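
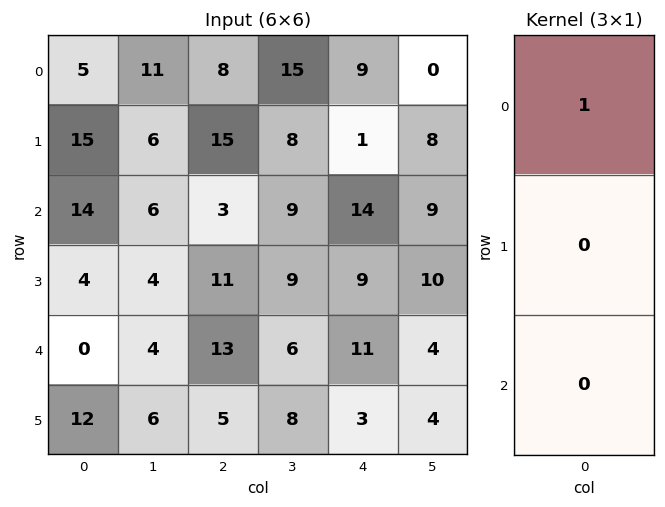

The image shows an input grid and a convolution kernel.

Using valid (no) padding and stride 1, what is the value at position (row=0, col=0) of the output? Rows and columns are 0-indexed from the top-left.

The receptive field on the input at this output position is [5 / 15 / 14]. Elementwise product with the kernel and sum: 5·1.

5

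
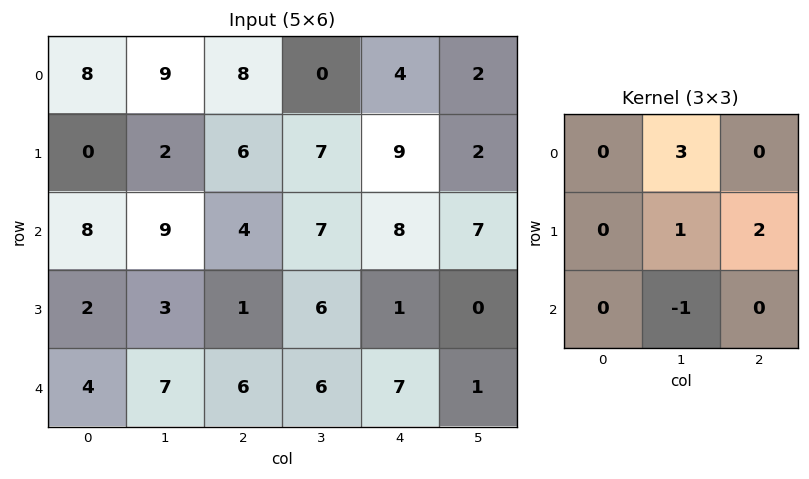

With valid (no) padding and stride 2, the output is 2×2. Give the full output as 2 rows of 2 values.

32 18
25 23

Output[0,0]: The receptive field on the input at this output position is [8 9 8 / 0 2 6 / 8 9 4]. Elementwise product with the kernel and sum: 9·3 + 2·1 + 6·2 + 9·-1.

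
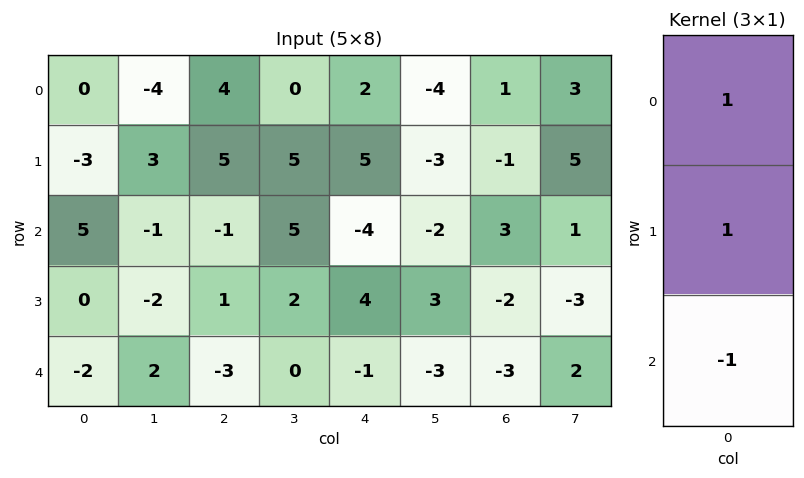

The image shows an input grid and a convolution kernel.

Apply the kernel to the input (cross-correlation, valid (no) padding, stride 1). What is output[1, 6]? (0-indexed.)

The receptive field on the input at this output position is [-1 / 3 / -2]. Elementwise product with the kernel and sum: -1·1 + 3·1 + -2·-1.

4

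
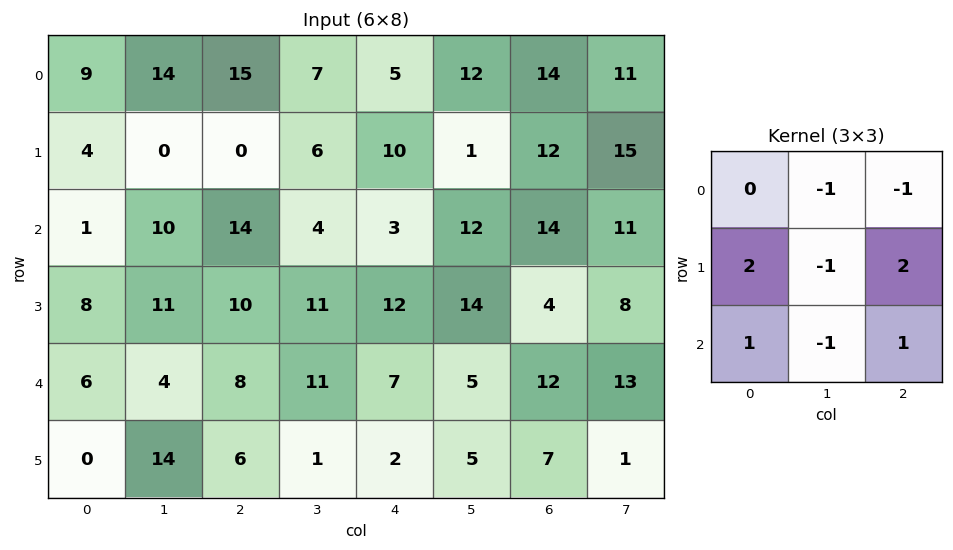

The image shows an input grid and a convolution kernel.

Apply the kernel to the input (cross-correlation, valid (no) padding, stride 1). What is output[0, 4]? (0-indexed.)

The receptive field on the input at this output position is [5 12 14 / 10 1 12 / 3 12 14]. Elementwise product with the kernel and sum: 12·-1 + 14·-1 + 10·2 + 1·-1 + 12·2 + 3·1 + 12·-1 + 14·1.

22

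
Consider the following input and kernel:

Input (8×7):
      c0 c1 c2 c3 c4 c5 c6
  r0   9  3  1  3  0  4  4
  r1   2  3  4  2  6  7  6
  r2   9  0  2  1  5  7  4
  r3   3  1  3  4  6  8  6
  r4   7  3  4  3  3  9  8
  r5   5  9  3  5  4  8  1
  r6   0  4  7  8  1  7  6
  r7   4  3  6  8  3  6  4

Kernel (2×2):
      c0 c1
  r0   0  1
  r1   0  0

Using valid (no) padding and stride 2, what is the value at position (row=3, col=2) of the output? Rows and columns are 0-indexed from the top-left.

The receptive field on the input at this output position is [1 7 / 3 6]. Elementwise product with the kernel and sum: 7·1.

7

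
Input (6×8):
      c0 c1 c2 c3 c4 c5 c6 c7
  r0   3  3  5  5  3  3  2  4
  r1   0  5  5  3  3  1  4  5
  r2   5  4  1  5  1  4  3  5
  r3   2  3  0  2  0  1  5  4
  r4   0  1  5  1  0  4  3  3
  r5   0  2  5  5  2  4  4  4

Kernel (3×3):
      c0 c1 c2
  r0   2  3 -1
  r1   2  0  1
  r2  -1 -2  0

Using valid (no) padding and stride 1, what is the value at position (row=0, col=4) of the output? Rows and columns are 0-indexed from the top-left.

14

The receptive field on the input at this output position is [3 3 2 / 3 1 4 / 1 4 3]. Elementwise product with the kernel and sum: 3·2 + 3·3 + 2·-1 + 3·2 + 4·1 + 1·-1 + 4·-2.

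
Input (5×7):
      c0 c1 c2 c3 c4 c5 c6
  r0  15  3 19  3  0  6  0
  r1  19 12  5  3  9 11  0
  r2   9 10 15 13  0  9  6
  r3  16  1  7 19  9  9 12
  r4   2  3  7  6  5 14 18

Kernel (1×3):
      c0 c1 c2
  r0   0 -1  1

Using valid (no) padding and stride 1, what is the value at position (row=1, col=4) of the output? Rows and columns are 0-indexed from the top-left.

-11

The receptive field on the input at this output position is [9 11 0]. Elementwise product with the kernel and sum: 11·-1 + 0·1.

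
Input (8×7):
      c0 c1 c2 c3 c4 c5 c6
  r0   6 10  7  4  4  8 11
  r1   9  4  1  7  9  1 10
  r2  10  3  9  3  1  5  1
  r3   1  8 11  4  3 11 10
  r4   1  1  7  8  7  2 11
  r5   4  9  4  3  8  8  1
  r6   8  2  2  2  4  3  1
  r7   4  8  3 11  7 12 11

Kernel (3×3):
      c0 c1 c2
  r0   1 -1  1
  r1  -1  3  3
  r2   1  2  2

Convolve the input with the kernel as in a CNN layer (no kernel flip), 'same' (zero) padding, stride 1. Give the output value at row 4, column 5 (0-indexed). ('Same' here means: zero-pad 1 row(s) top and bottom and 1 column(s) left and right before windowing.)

60

The receptive field on the zero-padded input at this output position is [3 11 10 / 7 2 11 / 8 8 1]. Elementwise product with the kernel and sum: 3·1 + 11·-1 + 10·1 + 7·-1 + 2·3 + 11·3 + 8·1 + 8·2 + 1·2.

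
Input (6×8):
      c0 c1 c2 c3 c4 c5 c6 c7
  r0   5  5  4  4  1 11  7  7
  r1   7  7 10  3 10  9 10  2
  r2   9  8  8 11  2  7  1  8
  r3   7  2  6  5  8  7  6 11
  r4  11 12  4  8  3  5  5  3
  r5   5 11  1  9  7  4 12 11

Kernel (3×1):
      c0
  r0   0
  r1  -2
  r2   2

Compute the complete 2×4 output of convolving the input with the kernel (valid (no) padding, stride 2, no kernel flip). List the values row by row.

4 -4 -16 -18
8 -4 -10 -2

Output[0,0]: The receptive field on the input at this output position is [5 / 7 / 9]. Elementwise product with the kernel and sum: 7·-2 + 9·2.
Output[0,1]: The receptive field on the input at this output position is [4 / 10 / 8]. Elementwise product with the kernel and sum: 10·-2 + 8·2.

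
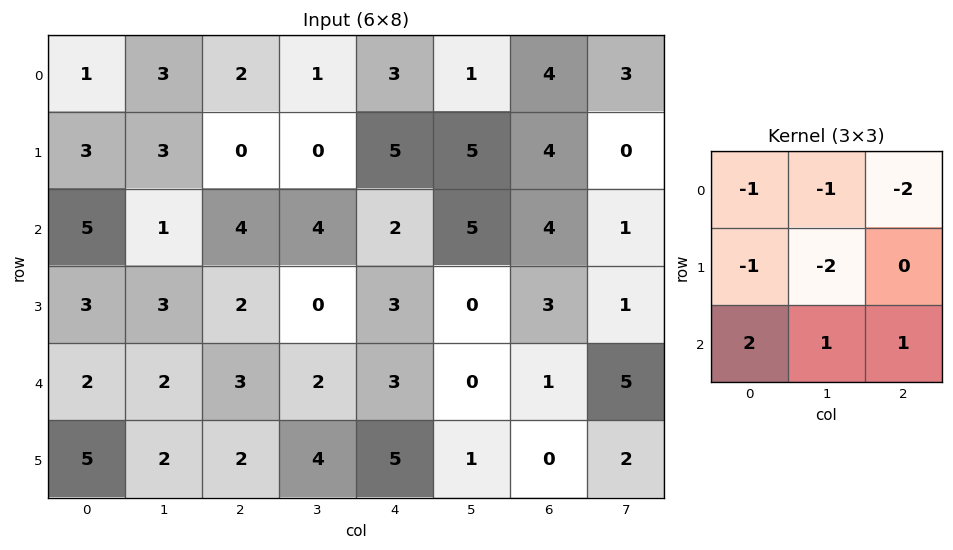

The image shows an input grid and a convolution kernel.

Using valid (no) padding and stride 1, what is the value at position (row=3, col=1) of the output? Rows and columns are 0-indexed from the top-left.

-3

The receptive field on the input at this output position is [3 2 0 / 2 3 2 / 2 2 4]. Elementwise product with the kernel and sum: 3·-1 + 2·-1 + 0·-2 + 2·-1 + 3·-2 + 2·2 + 2·1 + 4·1.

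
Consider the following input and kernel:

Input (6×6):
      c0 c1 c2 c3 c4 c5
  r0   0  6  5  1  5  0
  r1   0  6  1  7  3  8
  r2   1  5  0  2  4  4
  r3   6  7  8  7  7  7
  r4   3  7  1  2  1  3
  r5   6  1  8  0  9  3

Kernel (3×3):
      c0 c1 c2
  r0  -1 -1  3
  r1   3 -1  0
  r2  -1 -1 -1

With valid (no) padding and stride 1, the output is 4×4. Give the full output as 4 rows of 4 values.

-3 2 -1 2
-26 7 -23 -5
-6 4 23 14
-2 17 -10 0

Output[0,0]: The receptive field on the input at this output position is [0 6 5 / 0 6 1 / 1 5 0]. Elementwise product with the kernel and sum: 0·-1 + 6·-1 + 5·3 + 0·3 + 6·-1 + 1·-1 + 5·-1 + 0·-1.
Output[0,1]: The receptive field on the input at this output position is [6 5 1 / 6 1 7 / 5 0 2]. Elementwise product with the kernel and sum: 6·-1 + 5·-1 + 1·3 + 6·3 + 1·-1 + 5·-1 + 0·-1 + 2·-1.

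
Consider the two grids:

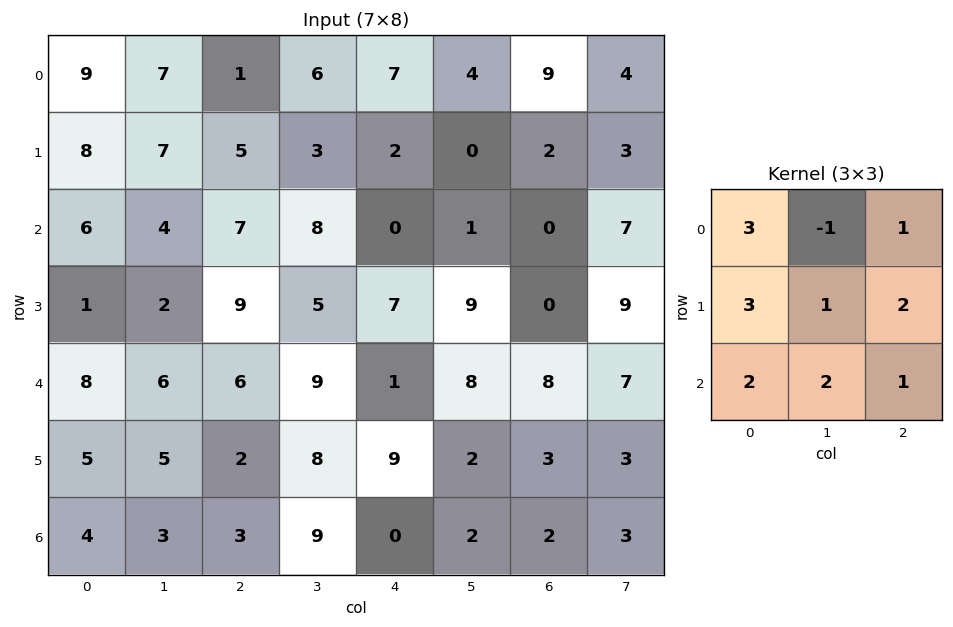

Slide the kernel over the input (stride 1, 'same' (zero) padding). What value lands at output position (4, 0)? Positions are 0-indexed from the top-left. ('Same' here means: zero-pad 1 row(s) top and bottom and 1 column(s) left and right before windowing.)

The receptive field on the zero-padded input at this output position is [0 1 2 / 0 8 6 / 0 5 5]. Elementwise product with the kernel and sum: 0·3 + 1·-1 + 2·1 + 0·3 + 8·1 + 6·2 + 0·2 + 5·2 + 5·1.

36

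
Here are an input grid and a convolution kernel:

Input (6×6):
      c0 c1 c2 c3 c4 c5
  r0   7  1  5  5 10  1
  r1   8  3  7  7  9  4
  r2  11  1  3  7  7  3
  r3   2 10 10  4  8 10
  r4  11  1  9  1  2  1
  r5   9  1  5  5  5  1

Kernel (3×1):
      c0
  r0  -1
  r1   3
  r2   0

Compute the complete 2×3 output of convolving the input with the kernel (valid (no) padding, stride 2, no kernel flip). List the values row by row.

17 16 17
-5 27 17

Output[0,0]: The receptive field on the input at this output position is [7 / 8 / 11]. Elementwise product with the kernel and sum: 7·-1 + 8·3.
Output[0,1]: The receptive field on the input at this output position is [5 / 7 / 3]. Elementwise product with the kernel and sum: 5·-1 + 7·3.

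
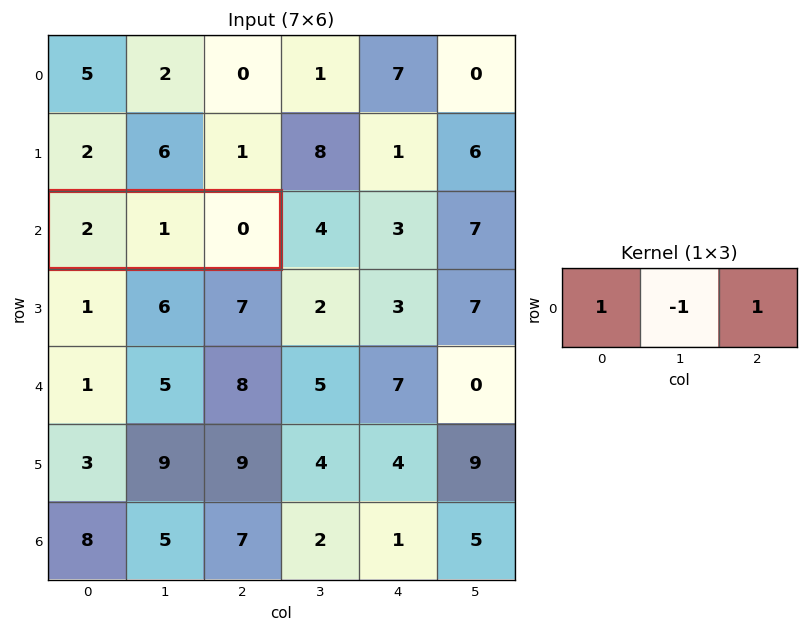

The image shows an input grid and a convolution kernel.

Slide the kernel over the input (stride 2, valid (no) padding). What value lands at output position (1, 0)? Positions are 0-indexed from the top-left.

1

The receptive field on the input at this output position is [2 1 0]. Elementwise product with the kernel and sum: 2·1 + 1·-1 + 0·1.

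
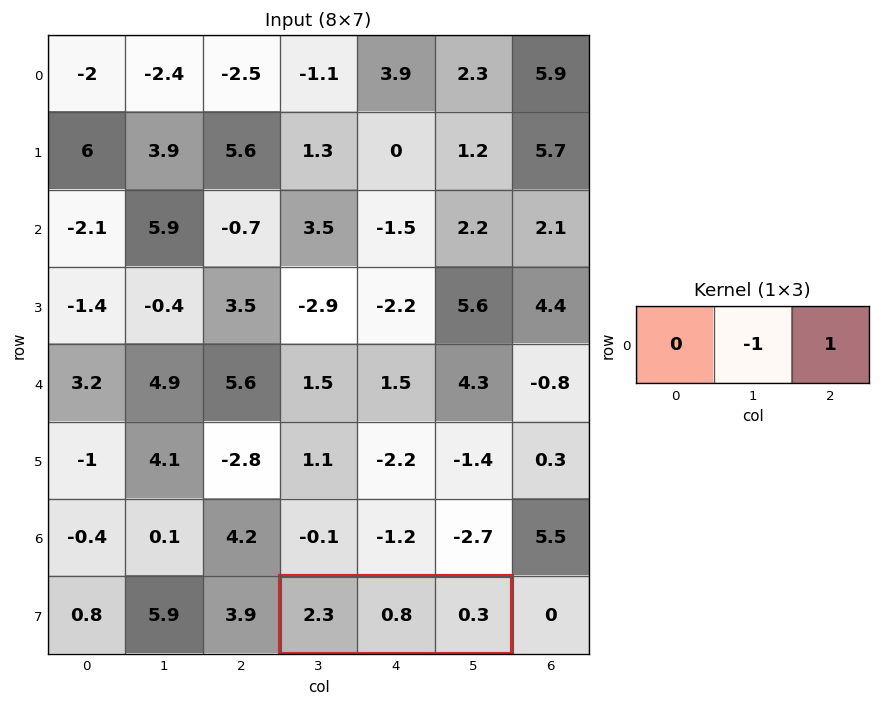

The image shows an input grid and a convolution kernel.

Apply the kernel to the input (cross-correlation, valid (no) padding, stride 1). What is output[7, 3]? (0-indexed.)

The receptive field on the input at this output position is [2.3 0.8 0.3]. Elementwise product with the kernel and sum: 0.8·-1 + 0.3·1.

-0.5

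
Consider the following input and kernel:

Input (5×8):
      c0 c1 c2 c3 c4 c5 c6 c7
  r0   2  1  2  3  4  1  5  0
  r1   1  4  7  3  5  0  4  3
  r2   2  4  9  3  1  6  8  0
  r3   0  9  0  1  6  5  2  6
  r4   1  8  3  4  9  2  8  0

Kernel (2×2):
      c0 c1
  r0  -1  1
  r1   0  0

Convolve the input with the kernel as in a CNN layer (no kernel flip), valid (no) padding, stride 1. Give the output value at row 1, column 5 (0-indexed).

The receptive field on the input at this output position is [0 4 / 6 8]. Elementwise product with the kernel and sum: 0·-1 + 4·1.

4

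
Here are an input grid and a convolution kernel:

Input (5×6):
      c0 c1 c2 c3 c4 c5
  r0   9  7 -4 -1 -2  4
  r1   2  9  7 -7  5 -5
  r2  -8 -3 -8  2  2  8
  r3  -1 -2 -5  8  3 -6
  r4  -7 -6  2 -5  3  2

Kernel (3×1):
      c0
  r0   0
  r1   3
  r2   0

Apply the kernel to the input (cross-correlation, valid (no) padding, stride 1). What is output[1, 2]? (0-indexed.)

-24

The receptive field on the input at this output position is [7 / -8 / -5]. Elementwise product with the kernel and sum: -8·3.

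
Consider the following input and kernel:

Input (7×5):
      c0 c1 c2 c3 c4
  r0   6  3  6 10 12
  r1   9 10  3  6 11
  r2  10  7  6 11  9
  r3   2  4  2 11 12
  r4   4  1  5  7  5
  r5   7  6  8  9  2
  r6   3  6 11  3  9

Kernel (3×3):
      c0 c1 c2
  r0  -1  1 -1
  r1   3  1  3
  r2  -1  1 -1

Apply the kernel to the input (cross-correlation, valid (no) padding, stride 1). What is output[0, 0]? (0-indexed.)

28

The receptive field on the input at this output position is [6 3 6 / 9 10 3 / 10 7 6]. Elementwise product with the kernel and sum: 6·-1 + 3·1 + 6·-1 + 9·3 + 10·1 + 3·3 + 10·-1 + 7·1 + 6·-1.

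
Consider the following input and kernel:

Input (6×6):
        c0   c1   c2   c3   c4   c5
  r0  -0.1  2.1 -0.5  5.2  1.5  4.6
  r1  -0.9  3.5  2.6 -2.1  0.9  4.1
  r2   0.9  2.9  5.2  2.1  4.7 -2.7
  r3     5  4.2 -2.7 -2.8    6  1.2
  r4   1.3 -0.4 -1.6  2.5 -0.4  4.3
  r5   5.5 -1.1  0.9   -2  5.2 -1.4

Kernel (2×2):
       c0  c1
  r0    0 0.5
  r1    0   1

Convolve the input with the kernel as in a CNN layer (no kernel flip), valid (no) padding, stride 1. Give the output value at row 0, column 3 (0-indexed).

The receptive field on the input at this output position is [5.2 1.5 / -2.1 0.9]. Elementwise product with the kernel and sum: 1.5·0.5 + 0.9·1.

1.65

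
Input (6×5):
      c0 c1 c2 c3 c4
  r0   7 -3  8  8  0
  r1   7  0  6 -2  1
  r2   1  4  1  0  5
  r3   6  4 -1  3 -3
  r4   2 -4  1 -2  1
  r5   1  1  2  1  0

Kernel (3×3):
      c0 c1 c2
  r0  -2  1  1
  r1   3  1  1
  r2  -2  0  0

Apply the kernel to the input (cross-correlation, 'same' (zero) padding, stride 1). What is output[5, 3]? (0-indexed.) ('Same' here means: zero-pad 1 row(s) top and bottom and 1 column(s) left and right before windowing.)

The receptive field on the zero-padded input at this output position is [1 -2 1 / 2 1 0 / 0 0 0]. Elementwise product with the kernel and sum: 1·-2 + -2·1 + 1·1 + 2·3 + 1·1 + 0·1 + 0·-2.

4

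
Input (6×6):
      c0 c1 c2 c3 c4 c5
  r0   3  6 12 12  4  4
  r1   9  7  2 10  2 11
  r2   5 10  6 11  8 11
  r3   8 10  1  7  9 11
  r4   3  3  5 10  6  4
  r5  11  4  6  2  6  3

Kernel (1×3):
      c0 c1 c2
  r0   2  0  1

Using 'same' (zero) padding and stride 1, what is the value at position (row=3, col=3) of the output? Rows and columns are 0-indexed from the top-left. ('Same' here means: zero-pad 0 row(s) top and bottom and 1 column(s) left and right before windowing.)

The receptive field on the zero-padded input at this output position is [1 7 9]. Elementwise product with the kernel and sum: 1·2 + 9·1.

11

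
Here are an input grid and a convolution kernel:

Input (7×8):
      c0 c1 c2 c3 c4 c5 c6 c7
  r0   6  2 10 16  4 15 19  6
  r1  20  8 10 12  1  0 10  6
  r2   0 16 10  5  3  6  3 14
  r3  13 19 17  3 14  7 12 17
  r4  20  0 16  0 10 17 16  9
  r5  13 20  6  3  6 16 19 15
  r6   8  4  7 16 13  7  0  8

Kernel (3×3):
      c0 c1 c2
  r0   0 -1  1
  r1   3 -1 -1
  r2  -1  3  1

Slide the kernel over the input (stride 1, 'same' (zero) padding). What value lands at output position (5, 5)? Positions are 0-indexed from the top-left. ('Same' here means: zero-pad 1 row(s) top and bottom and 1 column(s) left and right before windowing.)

The receptive field on the zero-padded input at this output position is [10 17 16 / 6 16 19 / 13 7 0]. Elementwise product with the kernel and sum: 17·-1 + 16·1 + 6·3 + 16·-1 + 19·-1 + 13·-1 + 7·3 + 0·1.

-10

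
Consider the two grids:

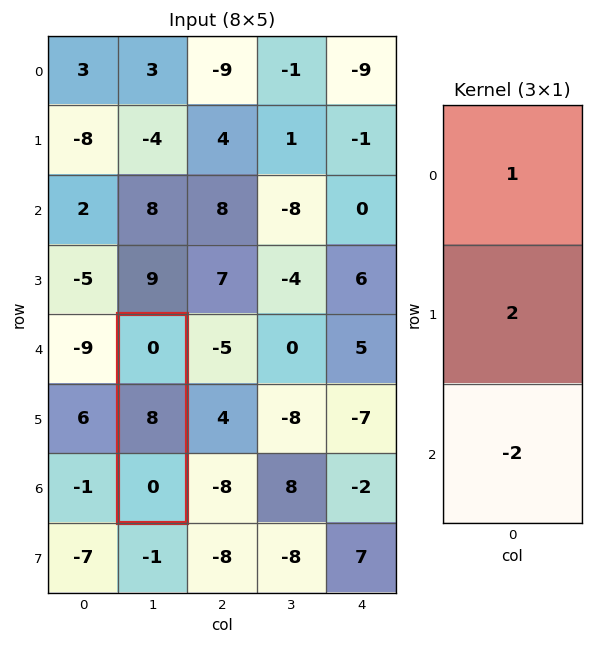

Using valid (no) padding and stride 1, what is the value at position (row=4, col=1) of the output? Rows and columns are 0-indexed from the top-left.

The receptive field on the input at this output position is [0 / 8 / 0]. Elementwise product with the kernel and sum: 0·1 + 8·2 + 0·-2.

16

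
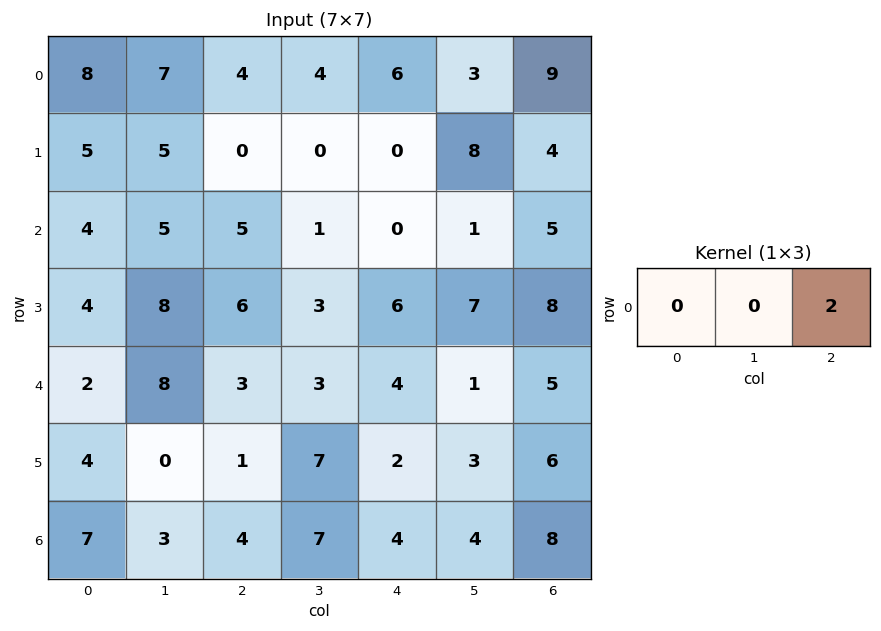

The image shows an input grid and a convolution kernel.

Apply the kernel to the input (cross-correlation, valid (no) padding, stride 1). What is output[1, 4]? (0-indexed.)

8

The receptive field on the input at this output position is [0 8 4]. Elementwise product with the kernel and sum: 4·2.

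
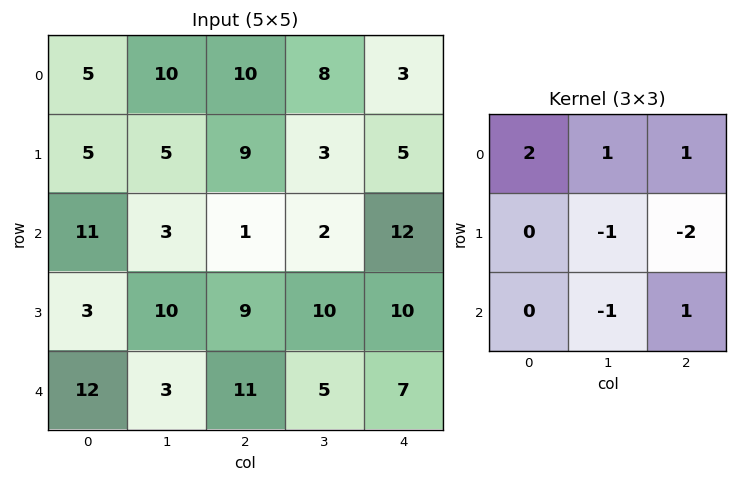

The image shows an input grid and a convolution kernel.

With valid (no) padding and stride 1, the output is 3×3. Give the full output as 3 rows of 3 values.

5 24 28
18 18 0
6 -26 -12

Output[0,0]: The receptive field on the input at this output position is [5 10 10 / 5 5 9 / 11 3 1]. Elementwise product with the kernel and sum: 5·2 + 10·1 + 10·1 + 5·-1 + 9·-2 + 3·-1 + 1·1.
Output[0,1]: The receptive field on the input at this output position is [10 10 8 / 5 9 3 / 3 1 2]. Elementwise product with the kernel and sum: 10·2 + 10·1 + 8·1 + 9·-1 + 3·-2 + 1·-1 + 2·1.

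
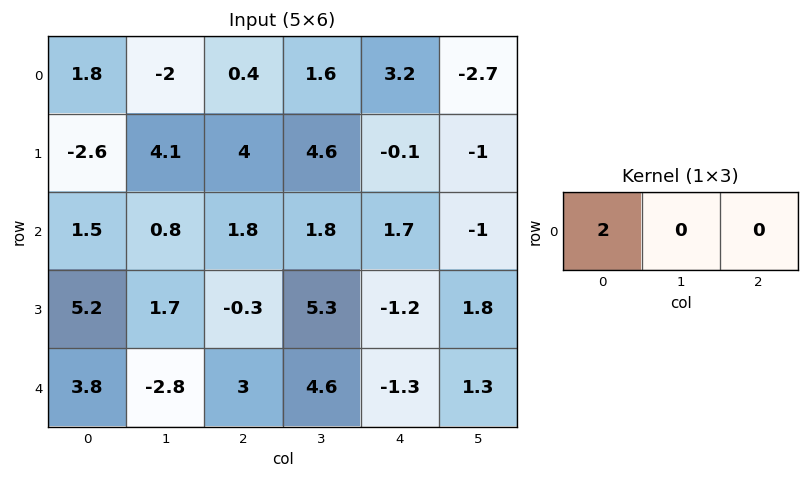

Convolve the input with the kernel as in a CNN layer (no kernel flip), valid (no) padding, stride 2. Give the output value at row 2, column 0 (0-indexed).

7.6

The receptive field on the input at this output position is [3.8 -2.8 3]. Elementwise product with the kernel and sum: 3.8·2.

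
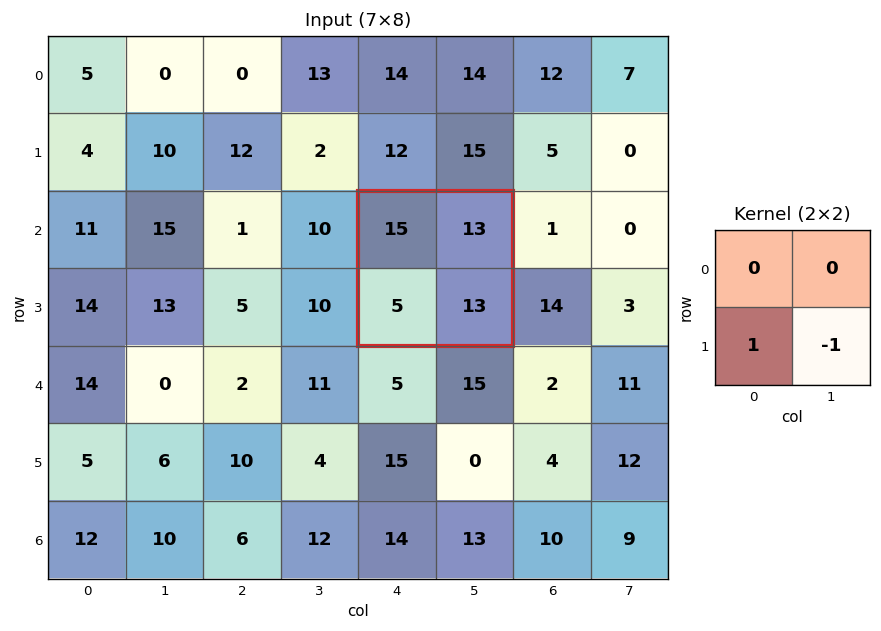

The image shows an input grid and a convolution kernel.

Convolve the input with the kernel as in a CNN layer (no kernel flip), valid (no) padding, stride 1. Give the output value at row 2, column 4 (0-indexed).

The receptive field on the input at this output position is [15 13 / 5 13]. Elementwise product with the kernel and sum: 5·1 + 13·-1.

-8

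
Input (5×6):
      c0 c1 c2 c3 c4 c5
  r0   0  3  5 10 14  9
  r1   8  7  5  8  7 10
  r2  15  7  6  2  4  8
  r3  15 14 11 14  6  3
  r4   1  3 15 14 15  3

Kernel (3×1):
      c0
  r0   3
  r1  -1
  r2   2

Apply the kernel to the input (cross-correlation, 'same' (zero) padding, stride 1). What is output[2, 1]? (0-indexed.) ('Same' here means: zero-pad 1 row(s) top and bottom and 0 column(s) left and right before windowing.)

The receptive field on the zero-padded input at this output position is [7 / 7 / 14]. Elementwise product with the kernel and sum: 7·3 + 7·-1 + 14·2.

42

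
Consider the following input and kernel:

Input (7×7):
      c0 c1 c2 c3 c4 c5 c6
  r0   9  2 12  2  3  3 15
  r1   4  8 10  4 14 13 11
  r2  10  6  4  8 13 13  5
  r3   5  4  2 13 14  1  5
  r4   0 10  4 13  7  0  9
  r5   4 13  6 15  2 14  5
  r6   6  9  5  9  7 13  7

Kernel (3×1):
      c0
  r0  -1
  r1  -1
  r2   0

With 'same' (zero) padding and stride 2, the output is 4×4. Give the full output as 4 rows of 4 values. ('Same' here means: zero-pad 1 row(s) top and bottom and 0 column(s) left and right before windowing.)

-9 -12 -3 -15
-14 -14 -27 -16
-5 -6 -21 -14
-10 -11 -9 -12

Output[0,0]: The receptive field on the zero-padded input at this output position is [0 / 9 / 4]. Elementwise product with the kernel and sum: 0·-1 + 9·-1.
Output[0,1]: The receptive field on the zero-padded input at this output position is [0 / 12 / 10]. Elementwise product with the kernel and sum: 0·-1 + 12·-1.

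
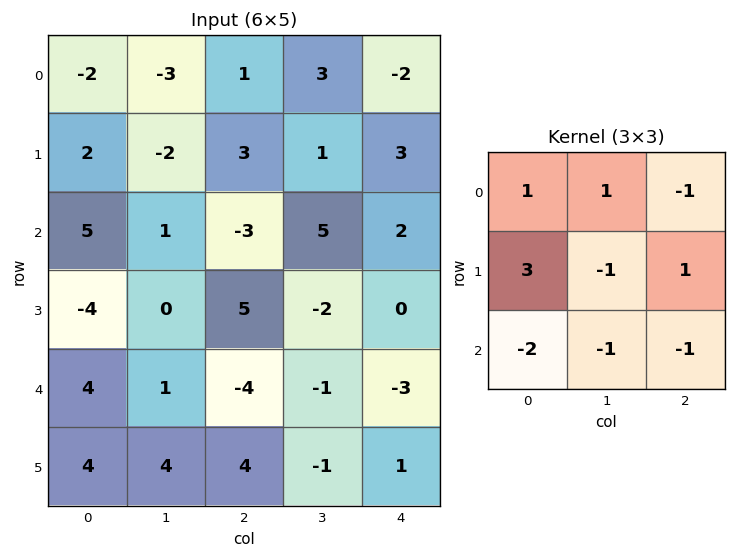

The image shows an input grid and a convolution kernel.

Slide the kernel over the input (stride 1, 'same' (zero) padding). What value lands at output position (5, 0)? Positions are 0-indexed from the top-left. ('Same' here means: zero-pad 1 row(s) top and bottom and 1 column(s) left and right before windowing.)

3

The receptive field on the zero-padded input at this output position is [0 4 1 / 0 4 4 / 0 0 0]. Elementwise product with the kernel and sum: 0·1 + 4·1 + 1·-1 + 0·3 + 4·-1 + 4·1 + 0·-2 + 0·-1 + 0·-1.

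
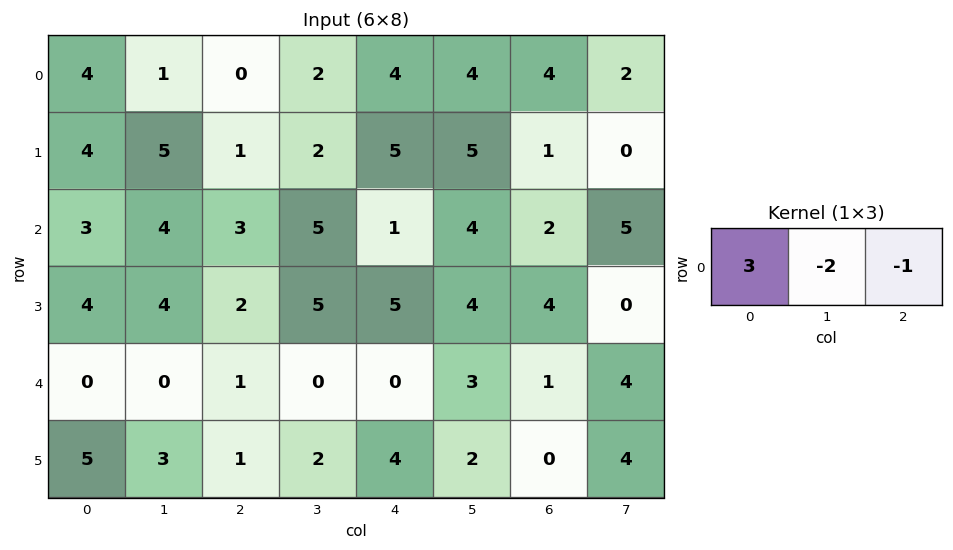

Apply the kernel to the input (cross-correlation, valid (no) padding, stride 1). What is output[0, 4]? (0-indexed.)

0

The receptive field on the input at this output position is [4 4 4]. Elementwise product with the kernel and sum: 4·3 + 4·-2 + 4·-1.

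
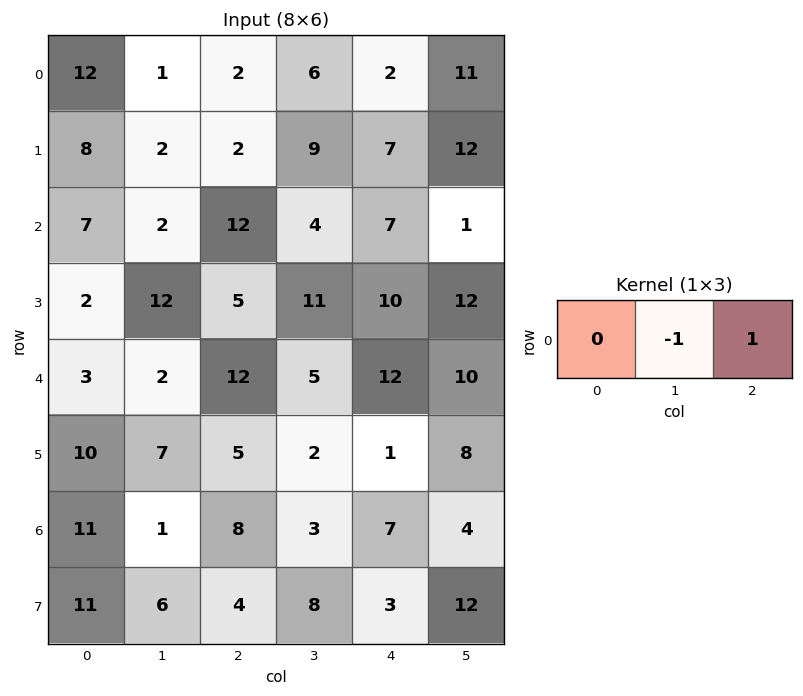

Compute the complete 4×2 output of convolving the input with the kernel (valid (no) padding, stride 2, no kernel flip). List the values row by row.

1 -4
10 3
10 7
7 4

Output[0,0]: The receptive field on the input at this output position is [12 1 2]. Elementwise product with the kernel and sum: 1·-1 + 2·1.
Output[0,1]: The receptive field on the input at this output position is [2 6 2]. Elementwise product with the kernel and sum: 6·-1 + 2·1.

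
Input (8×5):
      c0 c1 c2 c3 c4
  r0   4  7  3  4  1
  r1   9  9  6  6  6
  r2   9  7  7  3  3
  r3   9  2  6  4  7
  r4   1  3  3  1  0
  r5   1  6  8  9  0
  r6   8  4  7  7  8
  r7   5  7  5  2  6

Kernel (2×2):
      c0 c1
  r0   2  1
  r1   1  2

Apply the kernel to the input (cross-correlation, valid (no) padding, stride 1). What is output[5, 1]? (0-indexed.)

The receptive field on the input at this output position is [6 8 / 4 7]. Elementwise product with the kernel and sum: 6·2 + 8·1 + 4·1 + 7·2.

38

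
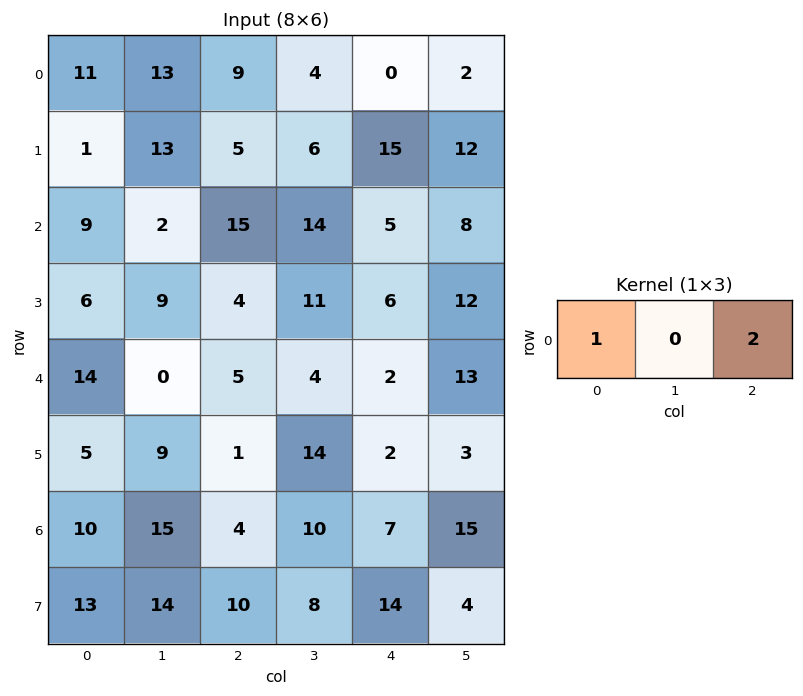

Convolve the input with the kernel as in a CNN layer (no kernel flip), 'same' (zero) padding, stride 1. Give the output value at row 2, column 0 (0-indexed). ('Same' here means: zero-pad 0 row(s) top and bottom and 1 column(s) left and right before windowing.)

4

The receptive field on the zero-padded input at this output position is [0 9 2]. Elementwise product with the kernel and sum: 0·1 + 2·2.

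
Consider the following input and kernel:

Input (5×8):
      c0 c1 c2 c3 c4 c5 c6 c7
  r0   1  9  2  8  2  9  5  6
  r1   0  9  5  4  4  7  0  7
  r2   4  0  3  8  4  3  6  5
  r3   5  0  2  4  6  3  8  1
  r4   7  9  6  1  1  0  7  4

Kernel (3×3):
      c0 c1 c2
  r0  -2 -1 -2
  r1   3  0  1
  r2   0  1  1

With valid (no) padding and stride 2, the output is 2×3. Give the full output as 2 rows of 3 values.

-7 15 -2
18 -8 10

Output[0,0]: The receptive field on the input at this output position is [1 9 2 / 0 9 5 / 4 0 3]. Elementwise product with the kernel and sum: 1·-2 + 9·-1 + 2·-2 + 0·3 + 5·1 + 0·1 + 3·1.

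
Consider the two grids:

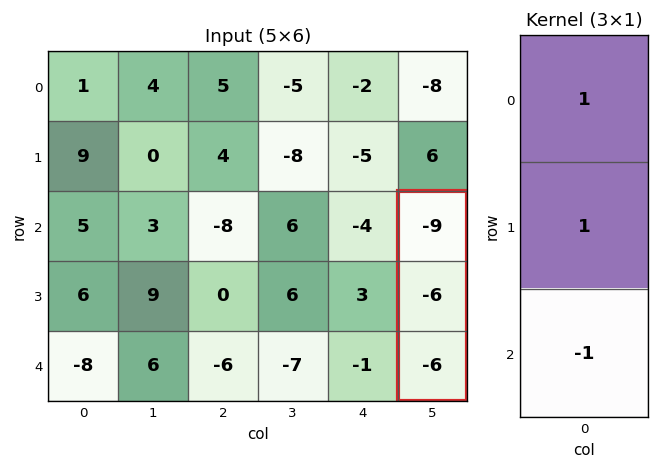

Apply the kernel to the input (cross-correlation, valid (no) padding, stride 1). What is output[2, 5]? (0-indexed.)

-9

The receptive field on the input at this output position is [-9 / -6 / -6]. Elementwise product with the kernel and sum: -9·1 + -6·1 + -6·-1.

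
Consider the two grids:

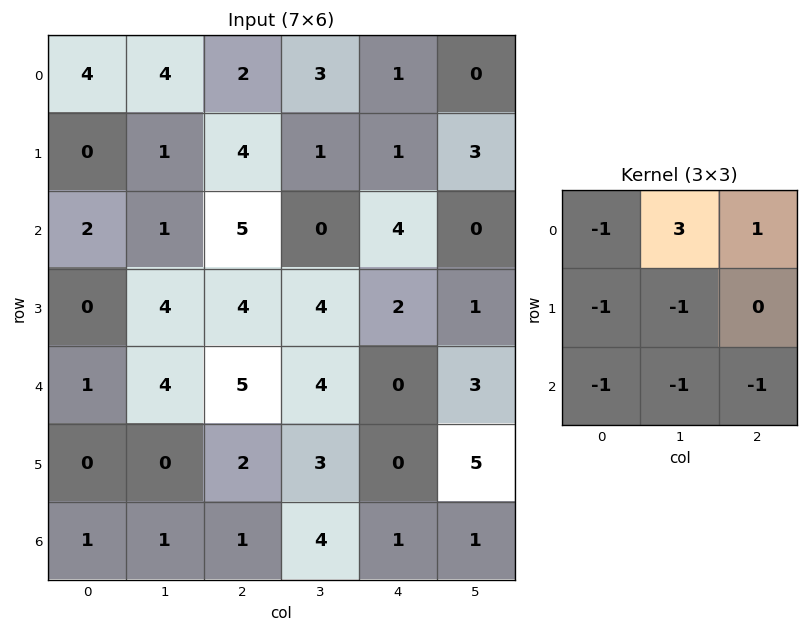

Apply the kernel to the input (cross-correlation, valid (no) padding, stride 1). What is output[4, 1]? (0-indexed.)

The receptive field on the input at this output position is [4 5 4 / 0 2 3 / 1 1 4]. Elementwise product with the kernel and sum: 4·-1 + 5·3 + 4·1 + 0·-1 + 2·-1 + 1·-1 + 1·-1 + 4·-1.

7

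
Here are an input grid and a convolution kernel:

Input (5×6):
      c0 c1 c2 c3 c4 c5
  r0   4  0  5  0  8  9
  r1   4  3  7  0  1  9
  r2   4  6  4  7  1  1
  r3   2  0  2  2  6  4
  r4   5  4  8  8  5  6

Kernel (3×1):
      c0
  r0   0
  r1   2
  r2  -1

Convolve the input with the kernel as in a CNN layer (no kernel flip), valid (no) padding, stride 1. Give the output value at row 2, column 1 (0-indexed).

-4

The receptive field on the input at this output position is [6 / 0 / 4]. Elementwise product with the kernel and sum: 0·2 + 4·-1.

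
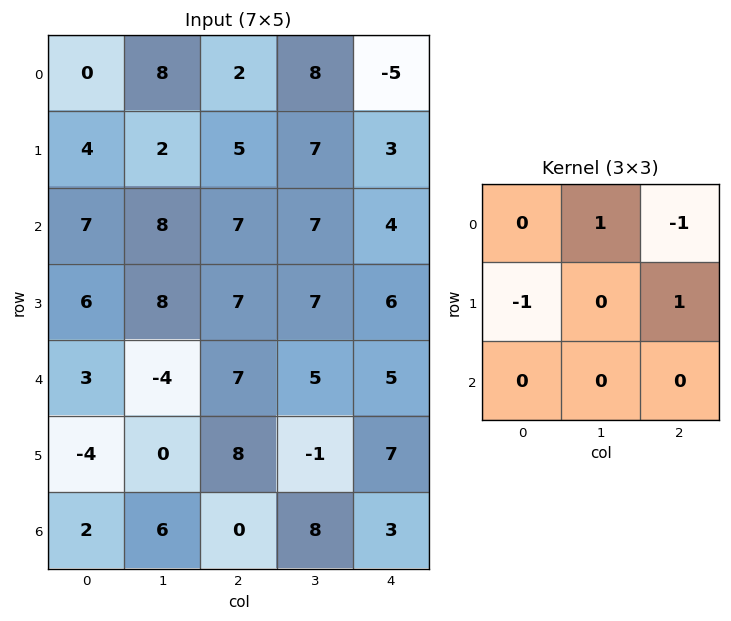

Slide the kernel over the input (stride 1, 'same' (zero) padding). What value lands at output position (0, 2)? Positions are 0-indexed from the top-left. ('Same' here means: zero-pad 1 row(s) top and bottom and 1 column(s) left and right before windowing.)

0

The receptive field on the zero-padded input at this output position is [0 0 0 / 8 2 8 / 2 5 7]. Elementwise product with the kernel and sum: 0·1 + 0·-1 + 8·-1 + 8·1.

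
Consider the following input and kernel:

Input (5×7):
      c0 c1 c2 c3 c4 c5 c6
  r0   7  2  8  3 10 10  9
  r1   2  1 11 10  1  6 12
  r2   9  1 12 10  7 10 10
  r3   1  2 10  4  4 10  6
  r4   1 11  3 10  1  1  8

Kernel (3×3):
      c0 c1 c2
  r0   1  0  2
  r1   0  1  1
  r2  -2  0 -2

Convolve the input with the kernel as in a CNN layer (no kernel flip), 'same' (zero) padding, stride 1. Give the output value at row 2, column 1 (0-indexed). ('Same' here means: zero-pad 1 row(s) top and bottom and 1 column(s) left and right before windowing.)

15

The receptive field on the zero-padded input at this output position is [2 1 11 / 9 1 12 / 1 2 10]. Elementwise product with the kernel and sum: 2·1 + 11·2 + 1·1 + 12·1 + 1·-2 + 10·-2.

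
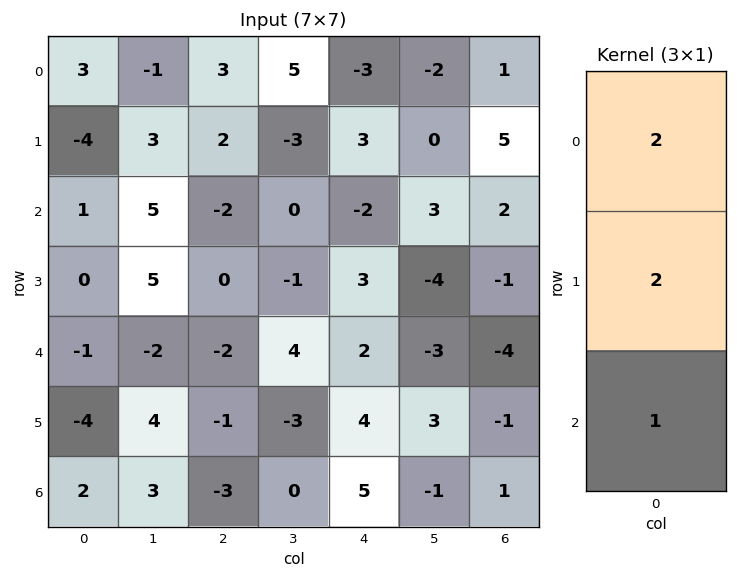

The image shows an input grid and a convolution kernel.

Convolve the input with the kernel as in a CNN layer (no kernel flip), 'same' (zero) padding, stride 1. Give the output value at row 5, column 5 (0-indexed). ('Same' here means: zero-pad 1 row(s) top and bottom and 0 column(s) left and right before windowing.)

The receptive field on the zero-padded input at this output position is [-3 / 3 / -1]. Elementwise product with the kernel and sum: -3·2 + 3·2 + -1·1.

-1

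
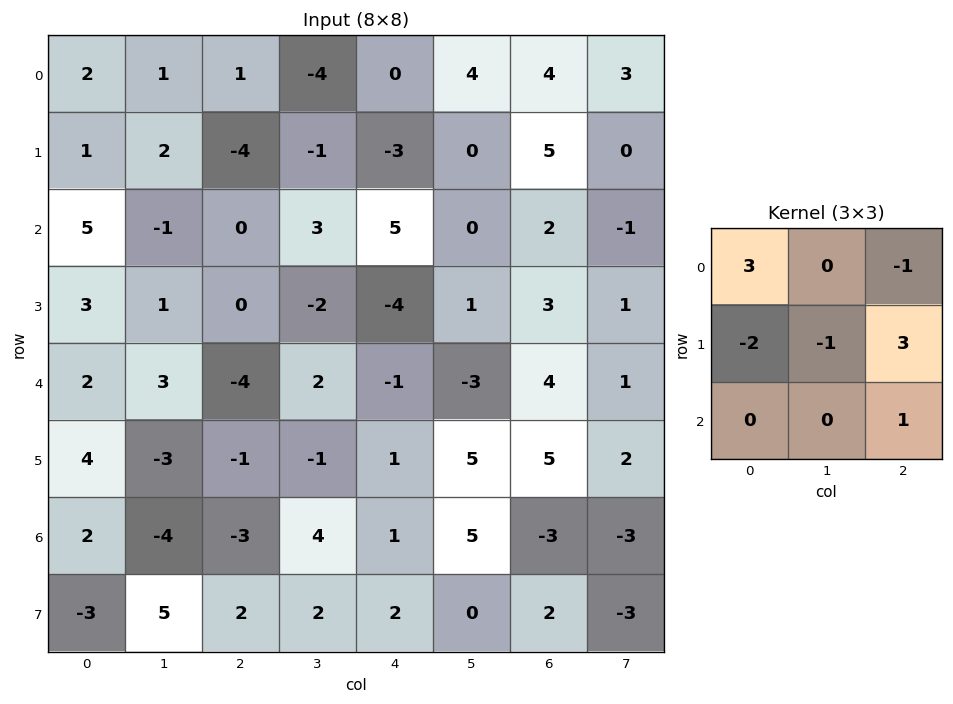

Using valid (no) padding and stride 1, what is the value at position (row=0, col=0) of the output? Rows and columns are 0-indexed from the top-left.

-11

The receptive field on the input at this output position is [2 1 1 / 1 2 -4 / 5 -1 0]. Elementwise product with the kernel and sum: 2·3 + 1·-1 + 1·-2 + 2·-1 + -4·3 + 0·1.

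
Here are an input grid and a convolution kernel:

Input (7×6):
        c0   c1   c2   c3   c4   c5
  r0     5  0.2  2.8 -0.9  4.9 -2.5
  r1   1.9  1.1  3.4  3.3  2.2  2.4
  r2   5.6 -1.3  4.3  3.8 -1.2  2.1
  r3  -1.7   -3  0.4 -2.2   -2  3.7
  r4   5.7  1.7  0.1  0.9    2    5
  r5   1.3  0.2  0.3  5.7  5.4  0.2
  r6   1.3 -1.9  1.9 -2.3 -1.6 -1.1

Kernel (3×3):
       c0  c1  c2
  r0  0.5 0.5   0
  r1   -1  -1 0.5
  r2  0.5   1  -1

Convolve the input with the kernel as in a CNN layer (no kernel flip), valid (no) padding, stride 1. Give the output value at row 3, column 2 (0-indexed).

The receptive field on the input at this output position is [0.4 -2.2 -2 / 0.1 0.9 2 / 0.3 5.7 5.4]. Elementwise product with the kernel and sum: 0.4·0.5 + -2.2·0.5 + 0.1·-1 + 0.9·-1 + 2·0.5 + 0.3·0.5 + 5.7·1 + 5.4·-1.

-0.45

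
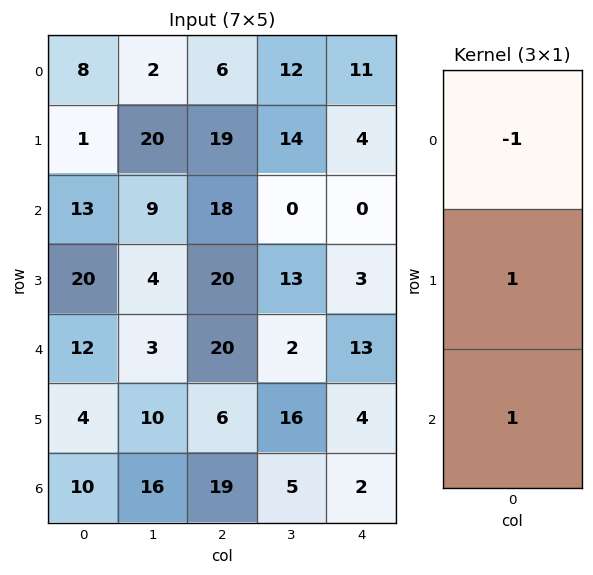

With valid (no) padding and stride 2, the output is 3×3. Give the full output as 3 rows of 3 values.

6 31 -7
19 22 16
2 5 -7

Output[0,0]: The receptive field on the input at this output position is [8 / 1 / 13]. Elementwise product with the kernel and sum: 8·-1 + 1·1 + 13·1.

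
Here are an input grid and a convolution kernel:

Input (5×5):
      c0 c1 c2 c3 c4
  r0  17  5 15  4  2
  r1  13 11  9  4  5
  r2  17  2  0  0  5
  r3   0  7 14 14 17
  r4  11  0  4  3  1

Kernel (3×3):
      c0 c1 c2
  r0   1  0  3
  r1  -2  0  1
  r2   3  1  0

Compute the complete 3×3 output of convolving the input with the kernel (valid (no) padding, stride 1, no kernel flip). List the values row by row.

98 5 8
13 54 85
64 6 19

Output[0,0]: The receptive field on the input at this output position is [17 5 15 / 13 11 9 / 17 2 0]. Elementwise product with the kernel and sum: 17·1 + 15·3 + 13·-2 + 9·1 + 17·3 + 2·1.
Output[0,1]: The receptive field on the input at this output position is [5 15 4 / 11 9 4 / 2 0 0]. Elementwise product with the kernel and sum: 5·1 + 4·3 + 11·-2 + 4·1 + 2·3 + 0·1.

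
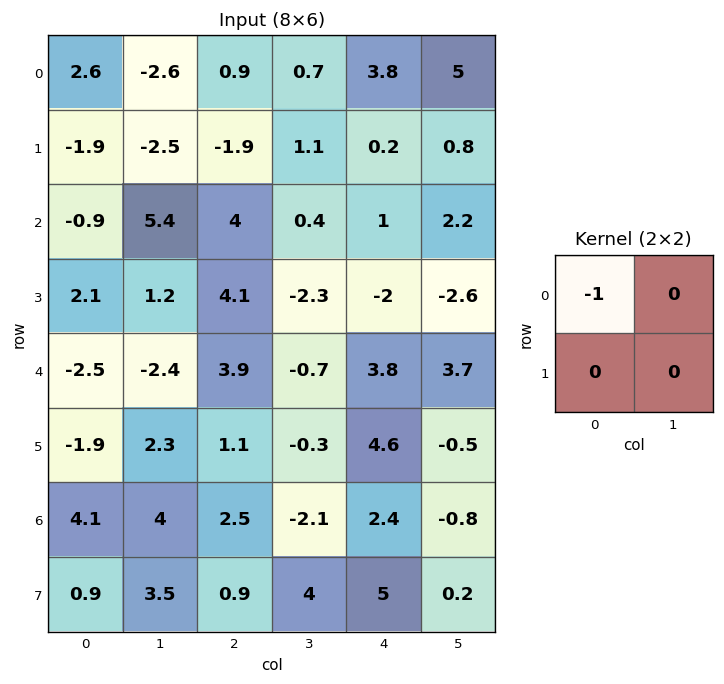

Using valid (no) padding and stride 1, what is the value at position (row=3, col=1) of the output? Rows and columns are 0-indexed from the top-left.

The receptive field on the input at this output position is [1.2 4.1 / -2.4 3.9]. Elementwise product with the kernel and sum: 1.2·-1.

-1.2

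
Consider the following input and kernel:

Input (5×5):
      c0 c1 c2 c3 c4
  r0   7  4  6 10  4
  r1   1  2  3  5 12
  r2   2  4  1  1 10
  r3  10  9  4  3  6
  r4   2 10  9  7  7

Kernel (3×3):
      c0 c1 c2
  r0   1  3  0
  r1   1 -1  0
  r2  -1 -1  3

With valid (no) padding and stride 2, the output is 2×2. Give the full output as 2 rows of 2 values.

15 62
30 10

Output[0,0]: The receptive field on the input at this output position is [7 4 6 / 1 2 3 / 2 4 1]. Elementwise product with the kernel and sum: 7·1 + 4·3 + 1·1 + 2·-1 + 2·-1 + 4·-1 + 1·3.
Output[0,1]: The receptive field on the input at this output position is [6 10 4 / 3 5 12 / 1 1 10]. Elementwise product with the kernel and sum: 6·1 + 10·3 + 3·1 + 5·-1 + 1·-1 + 1·-1 + 10·3.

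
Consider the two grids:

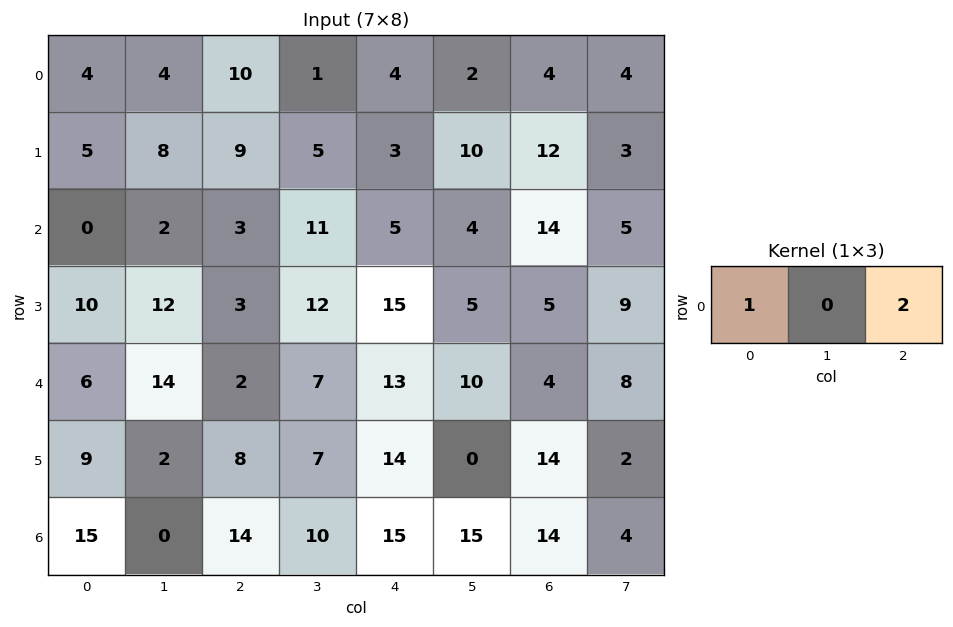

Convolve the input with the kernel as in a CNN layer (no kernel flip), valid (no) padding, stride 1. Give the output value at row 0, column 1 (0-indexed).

The receptive field on the input at this output position is [4 10 1]. Elementwise product with the kernel and sum: 4·1 + 1·2.

6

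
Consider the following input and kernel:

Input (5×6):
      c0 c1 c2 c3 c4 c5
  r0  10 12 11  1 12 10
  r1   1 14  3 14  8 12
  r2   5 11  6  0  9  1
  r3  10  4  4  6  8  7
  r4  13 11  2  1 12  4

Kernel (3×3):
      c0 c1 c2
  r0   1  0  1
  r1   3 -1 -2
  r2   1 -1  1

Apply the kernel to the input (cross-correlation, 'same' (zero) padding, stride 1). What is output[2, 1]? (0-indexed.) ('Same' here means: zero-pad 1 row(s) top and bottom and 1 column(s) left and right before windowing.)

6

The receptive field on the zero-padded input at this output position is [1 14 3 / 5 11 6 / 10 4 4]. Elementwise product with the kernel and sum: 1·1 + 3·1 + 5·3 + 11·-1 + 6·-2 + 10·1 + 4·-1 + 4·1.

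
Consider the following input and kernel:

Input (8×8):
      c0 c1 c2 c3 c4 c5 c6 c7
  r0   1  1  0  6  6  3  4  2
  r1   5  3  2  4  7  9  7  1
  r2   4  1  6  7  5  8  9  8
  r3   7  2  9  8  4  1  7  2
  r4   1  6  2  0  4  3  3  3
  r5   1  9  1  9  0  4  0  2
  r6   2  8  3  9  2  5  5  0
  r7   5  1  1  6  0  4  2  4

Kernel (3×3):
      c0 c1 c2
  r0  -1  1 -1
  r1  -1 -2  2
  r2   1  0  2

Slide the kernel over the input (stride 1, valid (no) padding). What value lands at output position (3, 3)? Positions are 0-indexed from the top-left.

10

The receptive field on the input at this output position is [8 4 1 / 0 4 3 / 9 0 4]. Elementwise product with the kernel and sum: 8·-1 + 4·1 + 1·-1 + 0·-1 + 4·-2 + 3·2 + 9·1 + 4·2.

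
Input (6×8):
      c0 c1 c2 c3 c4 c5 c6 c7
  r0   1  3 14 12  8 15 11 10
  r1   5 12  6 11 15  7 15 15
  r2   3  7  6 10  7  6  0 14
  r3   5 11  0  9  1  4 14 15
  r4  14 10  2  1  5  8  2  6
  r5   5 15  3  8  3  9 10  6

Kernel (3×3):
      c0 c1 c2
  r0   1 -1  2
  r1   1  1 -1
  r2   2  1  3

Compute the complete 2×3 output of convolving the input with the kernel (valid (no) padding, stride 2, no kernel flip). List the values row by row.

68 63 42
68 38 16

Output[0,0]: The receptive field on the input at this output position is [1 3 14 / 5 12 6 / 3 7 6]. Elementwise product with the kernel and sum: 1·1 + 3·-1 + 14·2 + 5·1 + 12·1 + 6·-1 + 3·2 + 7·1 + 6·3.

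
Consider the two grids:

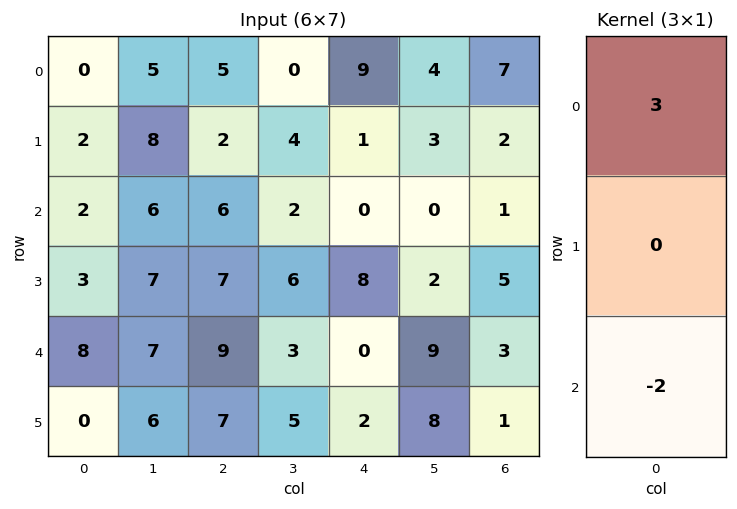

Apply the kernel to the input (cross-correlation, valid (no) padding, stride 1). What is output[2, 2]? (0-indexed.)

The receptive field on the input at this output position is [6 / 7 / 9]. Elementwise product with the kernel and sum: 6·3 + 9·-2.

0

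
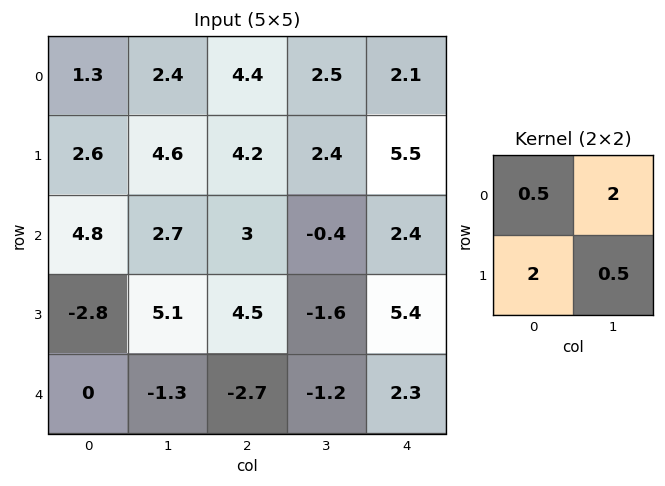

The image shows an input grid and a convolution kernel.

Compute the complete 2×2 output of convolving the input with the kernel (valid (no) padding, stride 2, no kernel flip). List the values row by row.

Output[0,0]: The receptive field on the input at this output position is [1.3 2.4 / 2.6 4.6]. Elementwise product with the kernel and sum: 1.3·0.5 + 2.4·2 + 2.6·2 + 4.6·0.5.
Output[0,1]: The receptive field on the input at this output position is [4.4 2.5 / 4.2 2.4]. Elementwise product with the kernel and sum: 4.4·0.5 + 2.5·2 + 4.2·2 + 2.4·0.5.

12.95 16.8
4.75 8.9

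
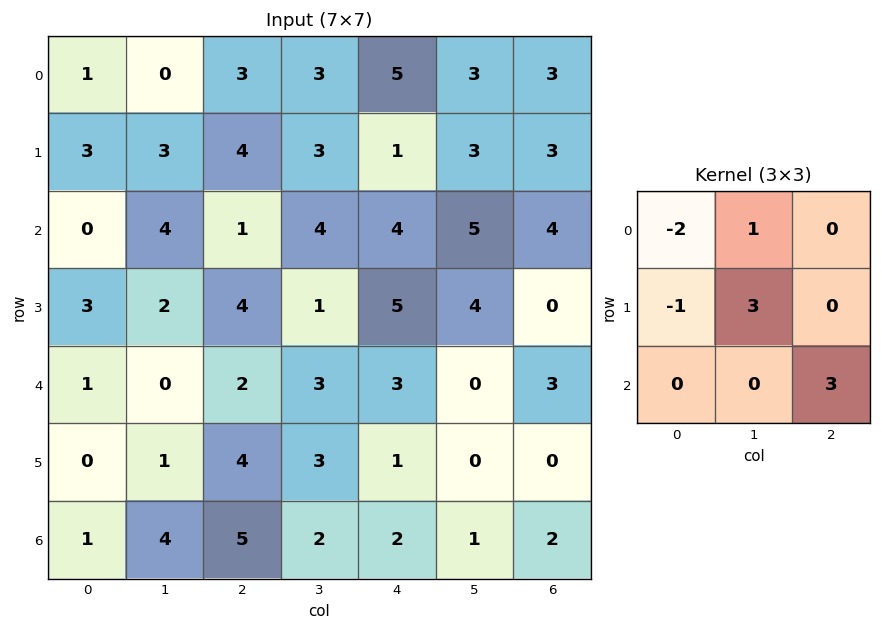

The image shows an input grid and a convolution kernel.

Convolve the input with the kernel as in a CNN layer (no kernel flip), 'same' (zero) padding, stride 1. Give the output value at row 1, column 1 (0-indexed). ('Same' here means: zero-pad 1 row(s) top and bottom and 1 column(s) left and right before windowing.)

7

The receptive field on the zero-padded input at this output position is [1 0 3 / 3 3 4 / 0 4 1]. Elementwise product with the kernel and sum: 1·-2 + 0·1 + 3·-1 + 3·3 + 1·3.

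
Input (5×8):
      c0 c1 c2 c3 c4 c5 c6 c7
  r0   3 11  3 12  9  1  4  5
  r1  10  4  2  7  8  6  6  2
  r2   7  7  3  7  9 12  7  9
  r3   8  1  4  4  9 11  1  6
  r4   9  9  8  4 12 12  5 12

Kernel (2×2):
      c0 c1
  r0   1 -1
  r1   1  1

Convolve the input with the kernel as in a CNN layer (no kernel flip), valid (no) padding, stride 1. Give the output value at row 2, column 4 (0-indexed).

17

The receptive field on the input at this output position is [9 12 / 9 11]. Elementwise product with the kernel and sum: 9·1 + 12·-1 + 9·1 + 11·1.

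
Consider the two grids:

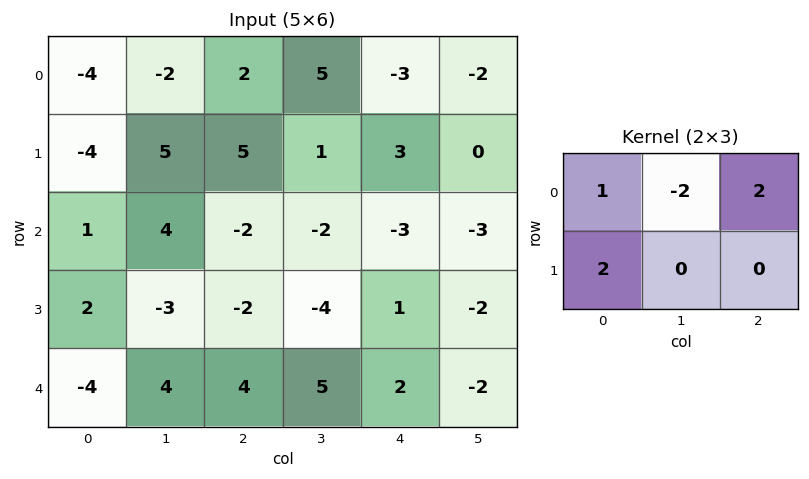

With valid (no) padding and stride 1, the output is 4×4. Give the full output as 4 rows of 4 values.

-4 14 -4 9
-2 5 5 -9
-7 -2 -8 -10
-4 1 16 0

Output[0,0]: The receptive field on the input at this output position is [-4 -2 2 / -4 5 5]. Elementwise product with the kernel and sum: -4·1 + -2·-2 + 2·2 + -4·2.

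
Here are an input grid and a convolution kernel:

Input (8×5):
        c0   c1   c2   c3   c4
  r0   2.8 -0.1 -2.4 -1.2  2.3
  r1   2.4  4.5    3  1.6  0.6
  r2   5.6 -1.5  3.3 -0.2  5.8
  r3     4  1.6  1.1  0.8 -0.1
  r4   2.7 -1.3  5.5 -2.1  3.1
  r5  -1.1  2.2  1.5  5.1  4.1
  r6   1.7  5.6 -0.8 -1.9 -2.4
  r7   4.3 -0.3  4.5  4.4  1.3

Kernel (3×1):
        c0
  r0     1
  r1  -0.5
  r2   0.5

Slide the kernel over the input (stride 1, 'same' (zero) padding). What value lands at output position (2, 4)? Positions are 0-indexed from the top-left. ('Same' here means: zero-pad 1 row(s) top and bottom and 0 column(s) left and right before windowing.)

The receptive field on the zero-padded input at this output position is [0.6 / 5.8 / -0.1]. Elementwise product with the kernel and sum: 0.6·1 + 5.8·-0.5 + -0.1·0.5.

-2.35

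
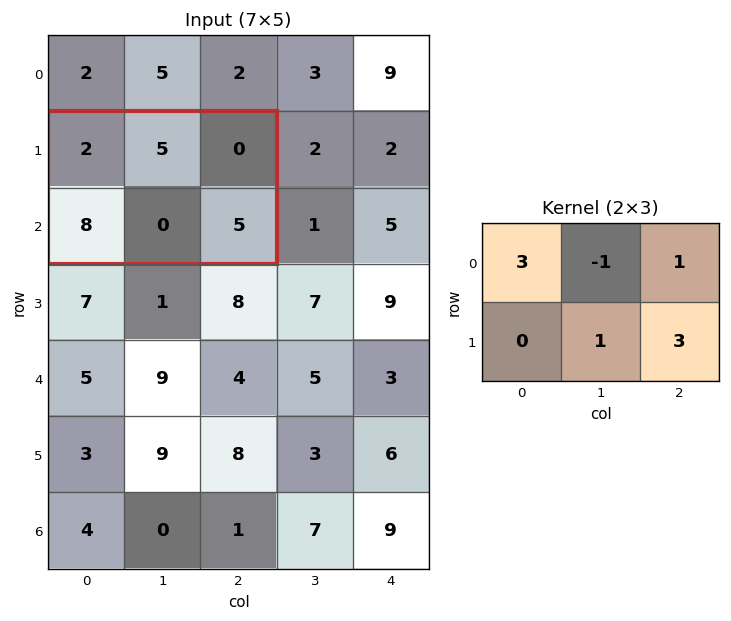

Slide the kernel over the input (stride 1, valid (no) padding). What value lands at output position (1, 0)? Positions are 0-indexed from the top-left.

The receptive field on the input at this output position is [2 5 0 / 8 0 5]. Elementwise product with the kernel and sum: 2·3 + 5·-1 + 0·1 + 0·1 + 5·3.

16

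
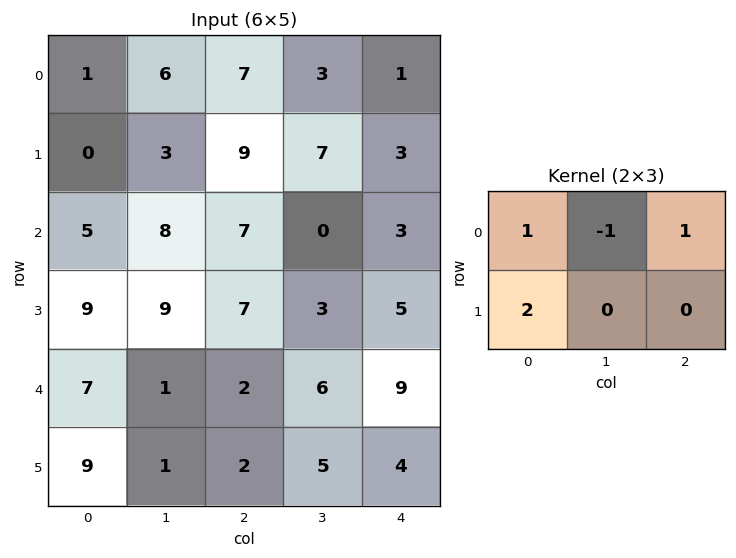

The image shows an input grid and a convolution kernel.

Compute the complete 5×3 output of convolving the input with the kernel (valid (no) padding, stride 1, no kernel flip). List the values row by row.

Output[0,0]: The receptive field on the input at this output position is [1 6 7 / 0 3 9]. Elementwise product with the kernel and sum: 1·1 + 6·-1 + 7·1 + 0·2.
Output[0,1]: The receptive field on the input at this output position is [6 7 3 / 3 9 7]. Elementwise product with the kernel and sum: 6·1 + 7·-1 + 3·1 + 3·2.

2 8 23
16 17 19
22 19 24
21 7 13
26 7 9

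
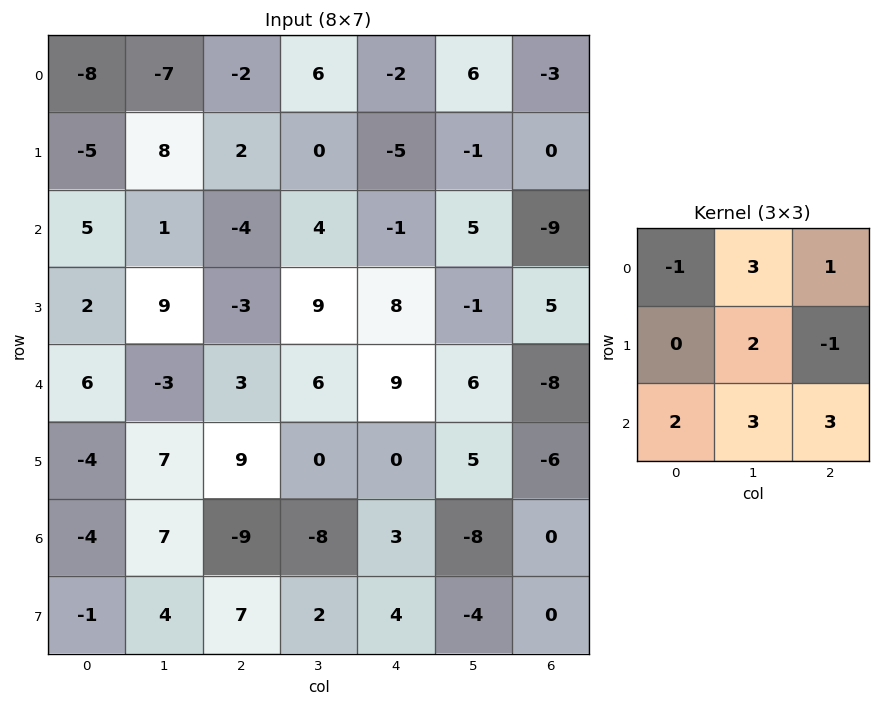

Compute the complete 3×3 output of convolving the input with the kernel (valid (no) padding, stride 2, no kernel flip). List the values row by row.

0 24 1
27 76 12
-21 -9 -1

Output[0,0]: The receptive field on the input at this output position is [-8 -7 -2 / -5 8 2 / 5 1 -4]. Elementwise product with the kernel and sum: -8·-1 + -7·3 + -2·1 + 8·2 + 2·-1 + 5·2 + 1·3 + -4·3.
Output[0,1]: The receptive field on the input at this output position is [-2 6 -2 / 2 0 -5 / -4 4 -1]. Elementwise product with the kernel and sum: -2·-1 + 6·3 + -2·1 + 0·2 + -5·-1 + -4·2 + 4·3 + -1·3.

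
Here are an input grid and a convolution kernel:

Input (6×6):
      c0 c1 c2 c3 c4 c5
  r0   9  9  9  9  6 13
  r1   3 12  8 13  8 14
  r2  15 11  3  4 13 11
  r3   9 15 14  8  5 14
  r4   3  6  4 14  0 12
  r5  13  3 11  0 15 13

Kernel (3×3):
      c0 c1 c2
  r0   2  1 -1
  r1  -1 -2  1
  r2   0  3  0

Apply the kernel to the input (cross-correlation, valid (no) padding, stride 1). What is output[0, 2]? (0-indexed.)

7

The receptive field on the input at this output position is [9 9 6 / 8 13 8 / 3 4 13]. Elementwise product with the kernel and sum: 9·2 + 9·1 + 6·-1 + 8·-1 + 13·-2 + 8·1 + 4·3.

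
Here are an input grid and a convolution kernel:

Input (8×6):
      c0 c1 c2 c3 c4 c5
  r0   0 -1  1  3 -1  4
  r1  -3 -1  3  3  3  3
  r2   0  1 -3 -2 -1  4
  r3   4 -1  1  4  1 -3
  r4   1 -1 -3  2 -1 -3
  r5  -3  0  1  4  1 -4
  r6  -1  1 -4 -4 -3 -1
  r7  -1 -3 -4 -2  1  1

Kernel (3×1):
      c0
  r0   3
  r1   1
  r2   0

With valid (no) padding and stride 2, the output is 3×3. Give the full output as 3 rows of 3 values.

-3 6 0
4 -8 -2
0 -8 -2

Output[0,0]: The receptive field on the input at this output position is [0 / -3 / 0]. Elementwise product with the kernel and sum: 0·3 + -3·1.
Output[0,1]: The receptive field on the input at this output position is [1 / 3 / -3]. Elementwise product with the kernel and sum: 1·3 + 3·1.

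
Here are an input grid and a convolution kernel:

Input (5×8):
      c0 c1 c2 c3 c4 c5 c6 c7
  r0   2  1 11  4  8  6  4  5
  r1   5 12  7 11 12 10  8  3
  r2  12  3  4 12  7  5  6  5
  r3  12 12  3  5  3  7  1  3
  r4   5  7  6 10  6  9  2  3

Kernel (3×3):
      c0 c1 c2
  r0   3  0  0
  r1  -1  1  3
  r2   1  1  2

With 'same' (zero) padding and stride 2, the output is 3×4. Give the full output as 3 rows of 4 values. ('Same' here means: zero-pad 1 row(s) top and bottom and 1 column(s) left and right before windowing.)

34 63 65 37
57 98 65 60
26 65 38 23

Output[0,0]: The receptive field on the zero-padded input at this output position is [0 0 0 / 0 2 1 / 0 5 12]. Elementwise product with the kernel and sum: 0·3 + 0·-1 + 2·1 + 1·3 + 0·1 + 5·1 + 12·2.
Output[0,1]: The receptive field on the zero-padded input at this output position is [0 0 0 / 1 11 4 / 12 7 11]. Elementwise product with the kernel and sum: 0·3 + 1·-1 + 11·1 + 4·3 + 12·1 + 7·1 + 11·2.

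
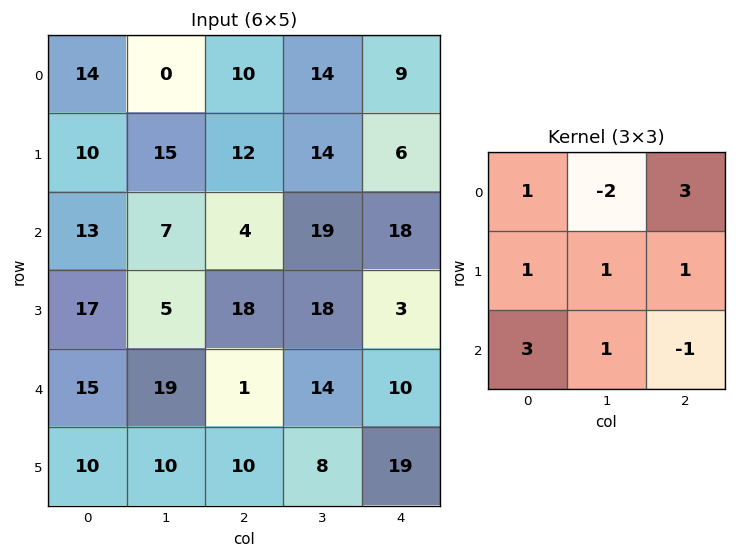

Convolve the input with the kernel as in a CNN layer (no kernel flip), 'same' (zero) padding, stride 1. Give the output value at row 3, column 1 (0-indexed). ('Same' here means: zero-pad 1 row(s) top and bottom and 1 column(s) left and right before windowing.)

114

The receptive field on the zero-padded input at this output position is [13 7 4 / 17 5 18 / 15 19 1]. Elementwise product with the kernel and sum: 13·1 + 7·-2 + 4·3 + 17·1 + 5·1 + 18·1 + 15·3 + 19·1 + 1·-1.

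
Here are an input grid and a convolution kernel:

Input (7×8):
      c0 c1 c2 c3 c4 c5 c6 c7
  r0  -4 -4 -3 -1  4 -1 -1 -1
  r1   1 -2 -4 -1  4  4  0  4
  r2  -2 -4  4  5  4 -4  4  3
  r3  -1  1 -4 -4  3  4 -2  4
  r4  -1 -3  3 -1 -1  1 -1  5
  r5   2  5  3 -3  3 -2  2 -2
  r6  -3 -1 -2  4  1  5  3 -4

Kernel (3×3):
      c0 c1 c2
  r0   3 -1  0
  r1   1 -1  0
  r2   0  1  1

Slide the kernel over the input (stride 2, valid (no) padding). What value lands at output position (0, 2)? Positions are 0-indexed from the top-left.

13

The receptive field on the input at this output position is [4 -1 -1 / 4 4 0 / 4 -4 4]. Elementwise product with the kernel and sum: 4·3 + -1·-1 + 4·1 + 4·-1 + -4·1 + 4·1.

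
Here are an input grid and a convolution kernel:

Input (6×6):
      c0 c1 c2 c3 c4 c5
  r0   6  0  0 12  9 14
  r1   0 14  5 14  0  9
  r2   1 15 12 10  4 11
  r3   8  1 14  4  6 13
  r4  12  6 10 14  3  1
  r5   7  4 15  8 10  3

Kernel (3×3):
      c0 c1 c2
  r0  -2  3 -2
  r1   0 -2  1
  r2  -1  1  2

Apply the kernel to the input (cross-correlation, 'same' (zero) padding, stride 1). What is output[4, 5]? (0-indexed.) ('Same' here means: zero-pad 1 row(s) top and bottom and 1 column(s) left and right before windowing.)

18

The receptive field on the zero-padded input at this output position is [6 13 0 / 3 1 0 / 10 3 0]. Elementwise product with the kernel and sum: 6·-2 + 13·3 + 0·-2 + 1·-2 + 0·1 + 10·-1 + 3·1 + 0·2.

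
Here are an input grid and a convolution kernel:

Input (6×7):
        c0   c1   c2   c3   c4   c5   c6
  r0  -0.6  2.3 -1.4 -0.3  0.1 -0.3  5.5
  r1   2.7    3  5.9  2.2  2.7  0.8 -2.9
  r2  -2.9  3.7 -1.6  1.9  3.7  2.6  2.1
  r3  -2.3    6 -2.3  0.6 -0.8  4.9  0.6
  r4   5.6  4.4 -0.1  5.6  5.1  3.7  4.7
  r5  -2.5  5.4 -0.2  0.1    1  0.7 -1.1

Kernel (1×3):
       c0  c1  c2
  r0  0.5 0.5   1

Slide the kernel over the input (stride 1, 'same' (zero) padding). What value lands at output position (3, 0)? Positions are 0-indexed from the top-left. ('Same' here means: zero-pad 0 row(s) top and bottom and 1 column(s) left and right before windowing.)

4.85

The receptive field on the zero-padded input at this output position is [0 -2.3 6]. Elementwise product with the kernel and sum: 0·0.5 + -2.3·0.5 + 6·1.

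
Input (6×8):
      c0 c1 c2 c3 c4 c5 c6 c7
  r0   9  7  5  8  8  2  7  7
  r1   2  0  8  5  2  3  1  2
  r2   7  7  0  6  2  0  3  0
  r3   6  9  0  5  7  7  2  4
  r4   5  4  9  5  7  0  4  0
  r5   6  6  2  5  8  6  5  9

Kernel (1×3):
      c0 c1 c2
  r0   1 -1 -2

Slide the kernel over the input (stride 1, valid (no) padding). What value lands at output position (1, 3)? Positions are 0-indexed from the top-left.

-3

The receptive field on the input at this output position is [5 2 3]. Elementwise product with the kernel and sum: 5·1 + 2·-1 + 3·-2.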